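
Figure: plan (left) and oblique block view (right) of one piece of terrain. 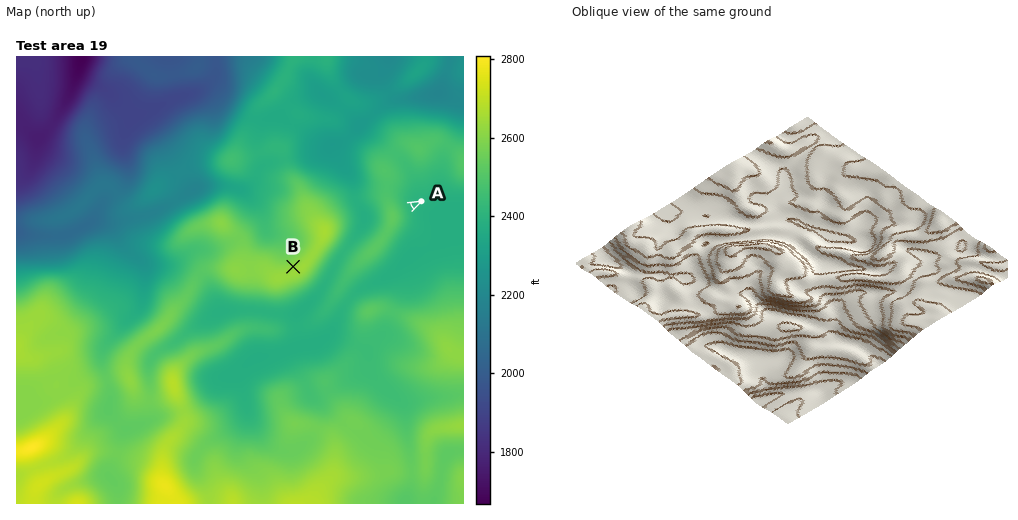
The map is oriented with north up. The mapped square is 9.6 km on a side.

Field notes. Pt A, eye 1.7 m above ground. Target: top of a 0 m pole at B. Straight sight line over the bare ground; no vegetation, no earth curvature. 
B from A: not visible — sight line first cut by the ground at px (408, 208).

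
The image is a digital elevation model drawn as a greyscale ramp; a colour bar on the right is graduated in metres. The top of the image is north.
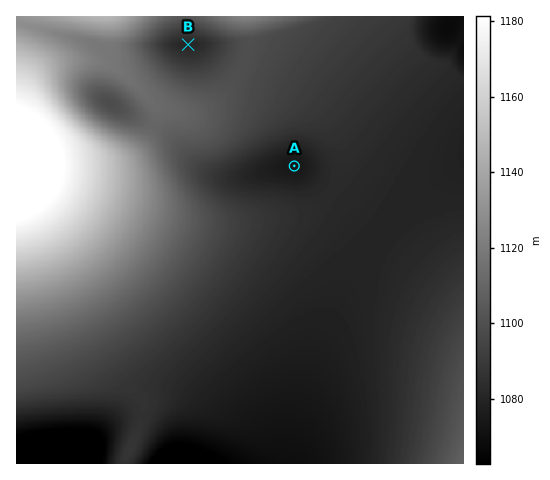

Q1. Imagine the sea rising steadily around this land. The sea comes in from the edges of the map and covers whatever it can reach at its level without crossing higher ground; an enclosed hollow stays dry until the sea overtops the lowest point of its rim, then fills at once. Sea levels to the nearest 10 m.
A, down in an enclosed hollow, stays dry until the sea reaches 1080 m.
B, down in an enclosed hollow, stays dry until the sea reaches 1100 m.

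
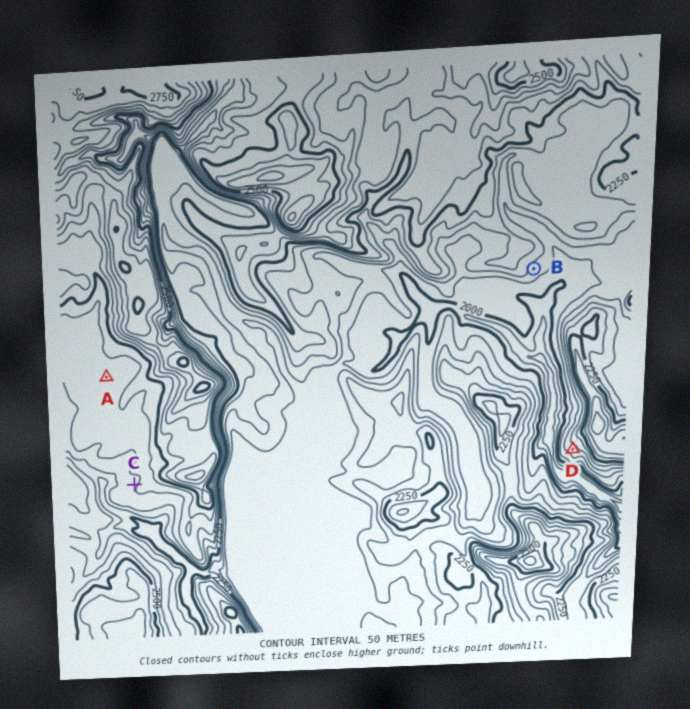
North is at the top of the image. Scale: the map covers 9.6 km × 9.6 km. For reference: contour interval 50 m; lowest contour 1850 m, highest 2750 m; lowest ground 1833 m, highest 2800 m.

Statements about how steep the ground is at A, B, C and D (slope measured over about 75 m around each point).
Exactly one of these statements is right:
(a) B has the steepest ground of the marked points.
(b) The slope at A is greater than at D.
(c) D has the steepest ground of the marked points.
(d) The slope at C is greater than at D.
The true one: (c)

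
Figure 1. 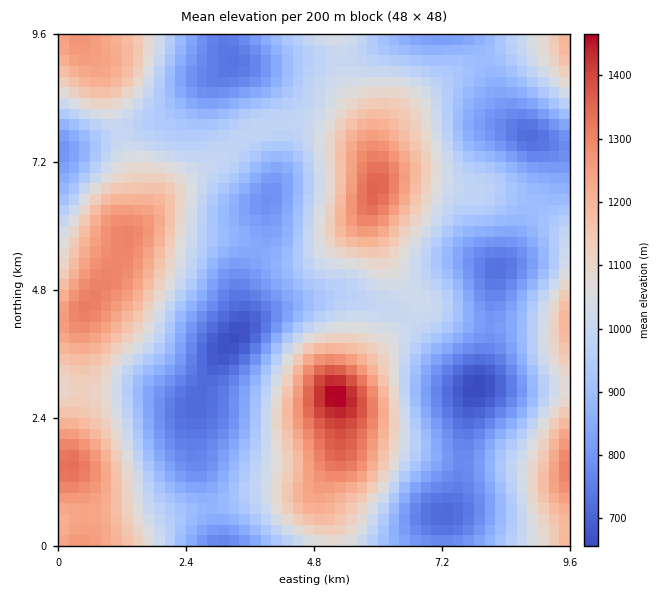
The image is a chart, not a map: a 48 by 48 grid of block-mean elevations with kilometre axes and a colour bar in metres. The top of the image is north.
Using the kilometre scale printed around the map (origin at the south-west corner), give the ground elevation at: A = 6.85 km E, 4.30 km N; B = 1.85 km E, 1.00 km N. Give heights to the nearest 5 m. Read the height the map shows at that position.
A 1010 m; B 945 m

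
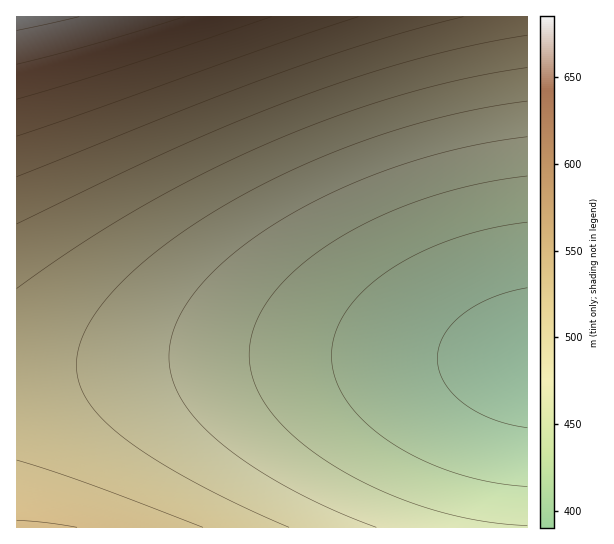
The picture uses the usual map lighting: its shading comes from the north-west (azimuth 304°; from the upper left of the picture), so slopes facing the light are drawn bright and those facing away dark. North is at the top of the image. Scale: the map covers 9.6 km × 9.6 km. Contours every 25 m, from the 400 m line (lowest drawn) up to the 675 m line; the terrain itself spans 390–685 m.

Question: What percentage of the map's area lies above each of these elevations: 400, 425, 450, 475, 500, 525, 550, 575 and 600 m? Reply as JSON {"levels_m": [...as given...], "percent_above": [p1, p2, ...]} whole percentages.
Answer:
{"levels_m": [400, 425, 450, 475, 500, 525, 550, 575, 600], "percent_above": [96, 85, 73, 59, 45, 29, 19, 13, 8]}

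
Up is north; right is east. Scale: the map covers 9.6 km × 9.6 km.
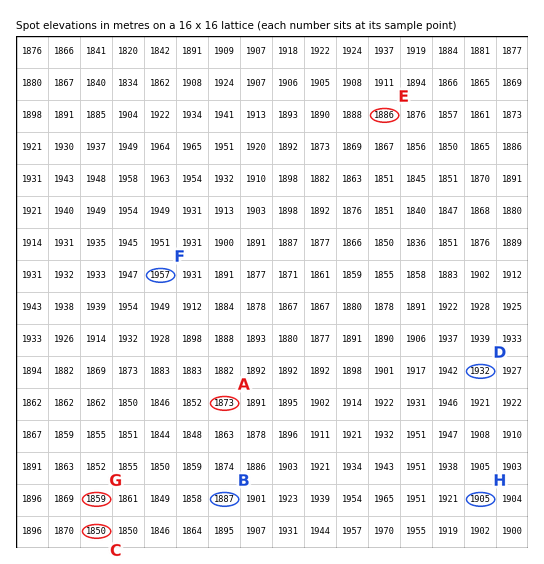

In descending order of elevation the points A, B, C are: B A C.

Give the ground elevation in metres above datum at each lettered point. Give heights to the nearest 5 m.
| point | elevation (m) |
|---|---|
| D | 1930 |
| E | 1885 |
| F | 1955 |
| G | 1860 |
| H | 1905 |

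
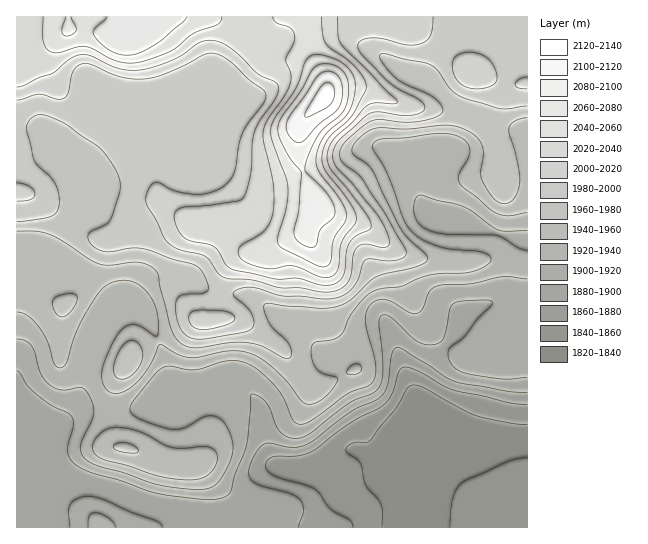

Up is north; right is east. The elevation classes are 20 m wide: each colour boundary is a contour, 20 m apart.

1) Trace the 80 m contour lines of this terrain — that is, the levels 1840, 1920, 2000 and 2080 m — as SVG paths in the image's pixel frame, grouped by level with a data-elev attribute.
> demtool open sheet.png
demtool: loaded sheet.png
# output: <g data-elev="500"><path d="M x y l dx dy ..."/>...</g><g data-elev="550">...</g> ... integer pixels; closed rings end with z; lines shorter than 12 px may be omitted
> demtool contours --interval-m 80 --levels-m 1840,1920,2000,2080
<g data-elev="1840"><path d="M382 527l0-16-2-8-15-18-5-23-13-9-1-4 7-6 13 0 4-2 26-32 13-22 5-2 8 2 43 24 12 5 32 7 18 2"/><path d="M527 458l-9 0-11 4-40 17-6 5-5 6-3 9-3 28"/></g><g data-elev="1920"><path d="M115 527l-1-4-5-5-7-4-7-1-4 1-2 3-1 10"/><path d="M17 339l8 2 7 5 9 27 9 12 12 5 20-2 7 7 4 10 1 9-12 25-2 8 2 7 4 6 12 6 25 7 34 11 25 4 21 1 8-2 6-3 10-17 6-16-2-16-8-13-9-6-9 1-19 10-11 2-24-6-13-5-6-4-2-5 3-7 20-25 8-8 9-3 25 4 35-9 16 2 12 7 15 13 10 14 10 24 5 3 5 0 12-6 31-23 21-9 6-5 3-8-1-10-10-44 3-10 6-7 7-3 6 1 22 12 6 2 7-4 7-17 3-4 5-3 34-2 32-7 24 2"/><path d="M527 250l-8-2-17-11-5-2-51-1-17-4-8-4-4-5-3-8 0-9 3-7 5-2 43 12 34 23 28 1"/></g><g data-elev="2000"><path d="M197 329l10 0 16-3 9-4 3-3 0-2-5-4-7-2-29 0-4 3-1 5 2 6z"/><path d="M17 201l13-1 4-3 1-3-1-4-5-4-12-3"/><path d="M17 100l22-6 18 5 6 0 5-6 3-16 3-7 4-4 5-2 9 1 29 12 21 2 12-2 12-4 40-19 9 0 10 4 25 22 13 10 3 5-3 8-15 20-6 11-3 12-3 21-3 9-5 6-6 5-9 5-11 2-23-2-10-3-10-6-5 0-4 4-3 7-1 7 1 5 10 15 7 17 5 5 10 7 27 7 4 4 8 12 5 4 7 2 23 1 28 8 18 0 22 4 12 0 9-4 7-7 2-8 2-19 5-8 8-2 19 3 3-1 1-4-3-12-8-14-26-33-17-18-2-10 2-9 7-9 28-24 9-1 22 3 10 0 10-2 4-6-2-4-4-4-21-10-12-9-25-26-3-5 0-5 5-5 10-1 10 1 24 6 15-2 5-3 3-5 3-18"/><path d="M473 89l12-1 9-4 3-6-1-8-6-9-8-6-11-3-10 2-6 3-2 4-1 6 2 7 7 10z"/><path d="M527 77l-8 2-4 6 3 3 9 1"/></g><g data-elev="2080"><path d="M310 247l5-1 5-16 13-12 2-7-2-8-6-9-22-23 0-6 12-28 8-9 17-15 4-8 2-10 0-13-3-9-7-6-11-3-8 0-6 5-12 22-19 26-4 10 1 10 6 12 16 24-2 36-5 20 0 6 5 7z"/></g>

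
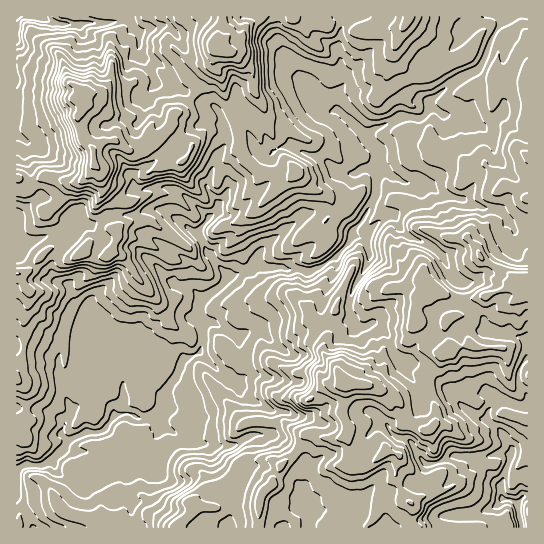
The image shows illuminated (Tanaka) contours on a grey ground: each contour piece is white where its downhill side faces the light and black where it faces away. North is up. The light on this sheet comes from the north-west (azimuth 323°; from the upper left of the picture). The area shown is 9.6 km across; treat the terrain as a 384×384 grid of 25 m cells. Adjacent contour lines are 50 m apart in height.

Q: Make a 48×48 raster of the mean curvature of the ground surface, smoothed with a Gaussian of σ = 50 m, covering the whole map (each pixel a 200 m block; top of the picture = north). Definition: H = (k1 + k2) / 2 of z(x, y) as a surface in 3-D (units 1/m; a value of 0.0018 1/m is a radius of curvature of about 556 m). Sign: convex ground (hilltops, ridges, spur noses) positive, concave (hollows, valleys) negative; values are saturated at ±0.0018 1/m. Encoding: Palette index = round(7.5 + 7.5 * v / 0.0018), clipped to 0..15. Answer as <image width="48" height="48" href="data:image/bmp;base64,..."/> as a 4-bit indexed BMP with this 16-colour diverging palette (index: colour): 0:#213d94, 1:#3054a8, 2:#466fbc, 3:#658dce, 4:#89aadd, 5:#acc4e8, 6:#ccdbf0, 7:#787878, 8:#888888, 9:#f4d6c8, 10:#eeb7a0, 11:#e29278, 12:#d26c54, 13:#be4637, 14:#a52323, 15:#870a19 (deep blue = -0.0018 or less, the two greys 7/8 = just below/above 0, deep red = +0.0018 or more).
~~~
<image width="48" height="48" href="data:image/bmp;base64,Qk32BAAAAAAAAHYAAAAoAAAAMAAAADAAAAABAAQAAAAAAIAEAAATCwAAEwsAABAAAAAAAAAAlD0hAKhUMAC8b0YAzo1lAN2qiQDoxKwA8NvMAHh4eACIiIgAyNb0AKC37gB4kuIAVGzSADdGvgAjI6UAGQqHAONVVoiZl2vuZmRV1lekqYiZZmpmiaur8MaLy5mZaMc2uLlm93iGd3ZaZ39BRFNJsoeMlkd1ZWa/+IZV90dmh3dpaP6oVYqAEUaNlXaHe2ZWrKhVr5dnd2ZlhnWZ25mg9U/4R4d4Z2QSKIuFa8RmdHlyXUisa6hQ2QQiqod3eHZu7GfGRNhGndzaCooa2Hi2mWZgiYeHeGdaqDrdvt9mNJdsuvAlASN6DKypGaqYiGl2MyIJZUbFZVpV+6CPFZmYCstWQkWKiYeFh1rAIRLc7PtHsAXZX+qSaKl6P0gMurN5dnfuqn7KQIyXJ/zu6olCeat2R7xxMTOYdUi72FAAaeZlSKRNVyNf/EZYdIl1m9VIdmqlEIXfcpUzqbReYn1GIpuYSXiZaaZadapUbu3/h5d6zJaYJ5Y0tuumaHiXaYkpedc0iTIB3O7/uHPER2Zo1Lh0h3h2iHmDjmN2Q1zJ2MiGdUeoV2dJpcd1h3h4iHihiCqoj/c1T+mIo0U6l2dG0Ldmh3d4h3eUYLuHi0Ay9aYosna8+ZzO04iHZ3d4d3Z34M1WpUmapiVYhuZmhtiYophnZnd3ZlirwrNVRYmXeoRHN8t3hGQkN5ipV3dndHe1M0i5dlSqaXGTVJx3uZZ4eHp2V1ZXlVyGdsh4h2WrTLO3NppleFVZll2cZzSImc2LgmqqmZvaaPDbk2x4qr/Ump6pWZI5jPc0ODSHmL63s/DNzYe/giaKmuUiMZoxr6InidM4iaaQpZ0Nx3vIE1FozXx16CnC2jG5b1NmIgAjBj8EZnn3Gaq9dEn2j/n+wRvE5A16Otlu8Q6gbW3BJ49jJkSMVfZrJsZP8Fm3Qp20nyJmy7UCpa5HWXczU5ZuhTn6AvaIZRXbe5Bj2AXf/Od3WFm5ZUStubxwcp/LmHFKuoNGZo/FZtm3Nzf8QksxIlQm9ANa6nkzWp0IYndmeXRSeFRpow9o/lV7C2LGnZdWaYqg2oZocyWGfcoki0fWE4hgymRbaMdq24jwqpdUWDrbetfL7vvGWYIqsKdFtny7dYbEpCVFjZSLdsT6Q873A8+vdzh4unn7c1QzR6eHWLeXWlhCQ3+Bq0We1iiOg3+UNqrGapeqiHpyenQ0Rr4328dm+EPaNjMGl4iUSIiZiWpX3GVVXPfPZqtnzGOniLa+x4o1qIeoeHc2tHl1PJIbUdfXJ4O1mXqmeJRDOsnIaHZYaVdlj5aWhaPql4Wma5lWZkSKgAFXR3WValdomcm2VUfMdDdmjXZmZViNt643hme1WVdpvsnVU1hVdjwn+XVml3edmIUiqoanajdW79rYe1N3d14F80ZniWZ2p3e4B7enemlm+GmKPVpYZ8oI9EZnZ1aaiJmskQXGesd08ka+FTN4mbaspVZVWUhJmXZnvbCneZdf42TZYnu5Of3dpURY6TllnHZmWddJeQq7mEPGkqzifNiNQTWNgyqVPYaIhJwLaU+oeFzdcTVTWcqfUyeZji/LideHZV13akQBJBABKpiMhFsmu364mkNmZeuHeHWFVg=="/>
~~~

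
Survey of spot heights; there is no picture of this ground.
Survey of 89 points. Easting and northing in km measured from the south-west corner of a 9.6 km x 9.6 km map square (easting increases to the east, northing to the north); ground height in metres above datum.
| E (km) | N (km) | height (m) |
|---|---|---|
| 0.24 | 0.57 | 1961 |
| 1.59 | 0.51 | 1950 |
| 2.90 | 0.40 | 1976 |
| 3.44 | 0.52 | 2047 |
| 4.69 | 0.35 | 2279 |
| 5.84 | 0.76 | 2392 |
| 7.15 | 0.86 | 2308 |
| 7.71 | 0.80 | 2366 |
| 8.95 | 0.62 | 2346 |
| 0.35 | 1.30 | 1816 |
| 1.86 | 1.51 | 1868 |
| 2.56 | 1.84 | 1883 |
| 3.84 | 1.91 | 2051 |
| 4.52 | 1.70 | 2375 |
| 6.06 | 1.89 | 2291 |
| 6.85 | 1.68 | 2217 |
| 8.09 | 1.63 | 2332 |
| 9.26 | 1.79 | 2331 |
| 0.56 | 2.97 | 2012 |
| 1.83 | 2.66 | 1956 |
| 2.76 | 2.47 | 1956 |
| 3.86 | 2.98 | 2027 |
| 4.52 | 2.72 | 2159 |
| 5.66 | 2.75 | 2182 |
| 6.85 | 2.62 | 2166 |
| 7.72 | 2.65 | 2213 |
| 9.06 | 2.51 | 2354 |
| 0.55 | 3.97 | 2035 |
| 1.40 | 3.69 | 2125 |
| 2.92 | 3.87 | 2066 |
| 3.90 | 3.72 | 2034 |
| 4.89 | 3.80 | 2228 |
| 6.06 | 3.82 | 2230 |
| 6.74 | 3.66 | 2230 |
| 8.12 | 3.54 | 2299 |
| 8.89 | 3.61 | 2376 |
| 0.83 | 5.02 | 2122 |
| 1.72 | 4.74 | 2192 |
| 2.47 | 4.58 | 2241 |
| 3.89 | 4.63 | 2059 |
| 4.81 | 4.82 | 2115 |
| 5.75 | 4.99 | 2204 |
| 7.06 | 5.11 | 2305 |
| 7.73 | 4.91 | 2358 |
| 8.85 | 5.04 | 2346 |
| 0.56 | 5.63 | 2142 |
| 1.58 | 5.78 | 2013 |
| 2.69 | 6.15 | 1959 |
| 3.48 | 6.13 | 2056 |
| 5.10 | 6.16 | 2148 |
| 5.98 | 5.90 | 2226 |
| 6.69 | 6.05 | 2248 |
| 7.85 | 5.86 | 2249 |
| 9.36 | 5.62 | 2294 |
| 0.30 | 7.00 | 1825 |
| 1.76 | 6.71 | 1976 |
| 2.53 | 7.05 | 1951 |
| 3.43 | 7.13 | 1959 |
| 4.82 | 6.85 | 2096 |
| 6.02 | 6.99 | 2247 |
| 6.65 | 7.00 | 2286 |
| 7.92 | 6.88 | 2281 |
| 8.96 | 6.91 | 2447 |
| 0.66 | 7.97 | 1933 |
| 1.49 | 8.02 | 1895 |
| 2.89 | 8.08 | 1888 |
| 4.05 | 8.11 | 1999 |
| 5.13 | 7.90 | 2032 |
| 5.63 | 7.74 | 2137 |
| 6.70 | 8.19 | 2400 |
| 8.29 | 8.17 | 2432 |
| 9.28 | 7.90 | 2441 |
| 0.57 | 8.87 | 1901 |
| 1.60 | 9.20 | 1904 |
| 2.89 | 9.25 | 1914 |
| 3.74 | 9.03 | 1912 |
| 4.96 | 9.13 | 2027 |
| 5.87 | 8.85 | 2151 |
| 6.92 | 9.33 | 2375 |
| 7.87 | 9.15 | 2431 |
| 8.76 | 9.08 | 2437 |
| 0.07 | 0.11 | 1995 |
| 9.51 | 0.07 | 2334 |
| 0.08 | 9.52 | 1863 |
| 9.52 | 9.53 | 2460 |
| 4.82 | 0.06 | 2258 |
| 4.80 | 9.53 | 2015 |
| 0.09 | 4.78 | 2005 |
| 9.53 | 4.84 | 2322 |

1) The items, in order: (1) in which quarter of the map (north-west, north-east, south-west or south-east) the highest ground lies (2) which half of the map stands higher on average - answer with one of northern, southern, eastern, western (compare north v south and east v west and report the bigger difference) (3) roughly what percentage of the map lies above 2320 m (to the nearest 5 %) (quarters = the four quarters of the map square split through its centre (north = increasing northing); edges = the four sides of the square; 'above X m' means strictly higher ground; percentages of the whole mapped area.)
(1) The highest ground is in the north-east quarter.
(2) On average the eastern half of the map is the higher ground.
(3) Ground above 2320 m makes up about 25 % of the sheet.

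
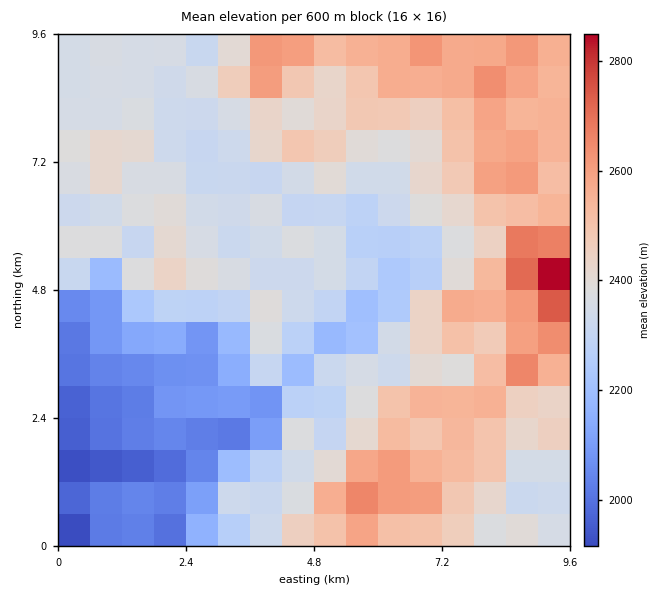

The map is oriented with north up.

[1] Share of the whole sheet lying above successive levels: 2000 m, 96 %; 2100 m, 86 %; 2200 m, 81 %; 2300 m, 73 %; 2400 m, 41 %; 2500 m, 25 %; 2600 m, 9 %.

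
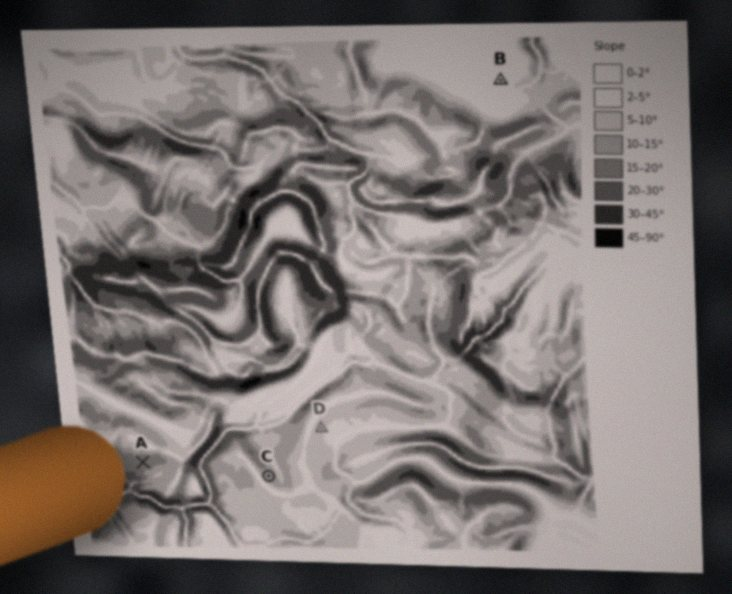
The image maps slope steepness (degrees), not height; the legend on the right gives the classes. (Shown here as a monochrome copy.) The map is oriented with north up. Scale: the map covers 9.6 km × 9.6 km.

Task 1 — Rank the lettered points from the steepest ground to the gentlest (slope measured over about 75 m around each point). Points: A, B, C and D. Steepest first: A C D B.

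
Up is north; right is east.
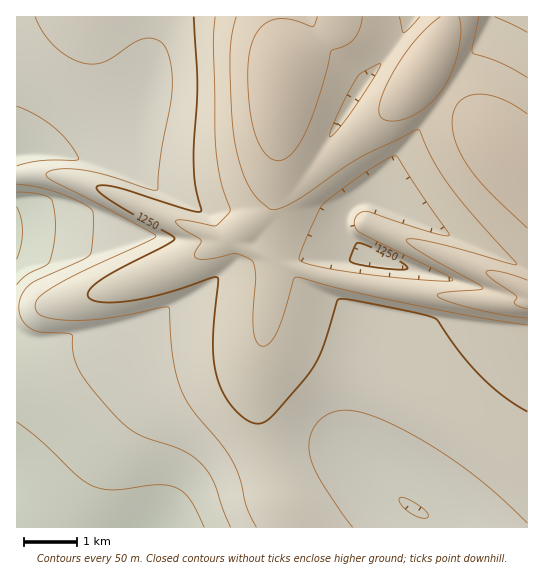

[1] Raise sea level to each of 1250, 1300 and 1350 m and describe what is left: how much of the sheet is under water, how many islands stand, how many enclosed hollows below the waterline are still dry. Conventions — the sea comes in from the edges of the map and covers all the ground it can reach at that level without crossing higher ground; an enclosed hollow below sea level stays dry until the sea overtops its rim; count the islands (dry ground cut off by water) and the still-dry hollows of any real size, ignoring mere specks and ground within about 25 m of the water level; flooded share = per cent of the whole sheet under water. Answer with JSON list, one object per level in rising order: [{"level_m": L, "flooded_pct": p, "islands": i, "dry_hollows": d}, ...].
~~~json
[{"level_m": 1250, "flooded_pct": 55, "islands": 0, "dry_hollows": 0}, {"level_m": 1300, "flooded_pct": 66, "islands": 0, "dry_hollows": 1}, {"level_m": 1350, "flooded_pct": 80, "islands": 0, "dry_hollows": 0}]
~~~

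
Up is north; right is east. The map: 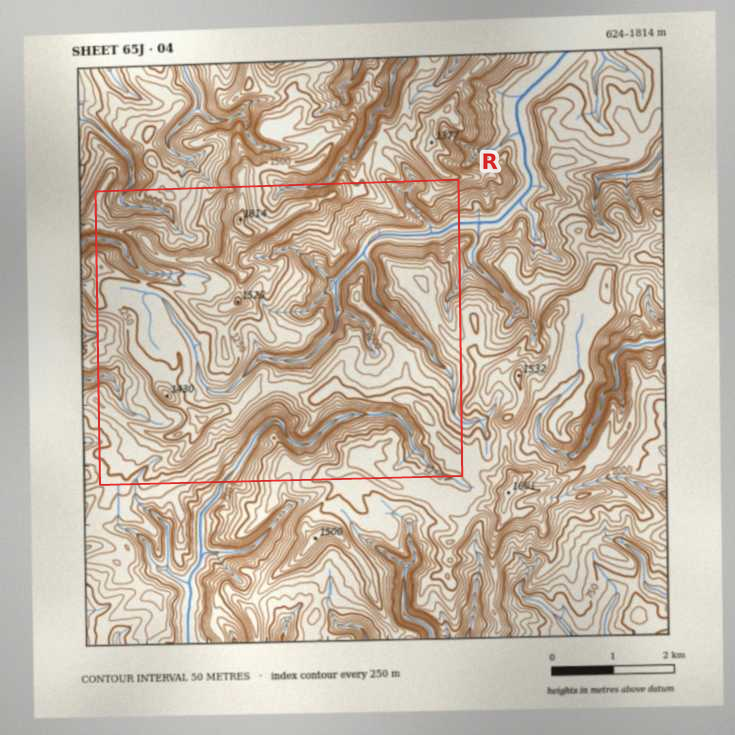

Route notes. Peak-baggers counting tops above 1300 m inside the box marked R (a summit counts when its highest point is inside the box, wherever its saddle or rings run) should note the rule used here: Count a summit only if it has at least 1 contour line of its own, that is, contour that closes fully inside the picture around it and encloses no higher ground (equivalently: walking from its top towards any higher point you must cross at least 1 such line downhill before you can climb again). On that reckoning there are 10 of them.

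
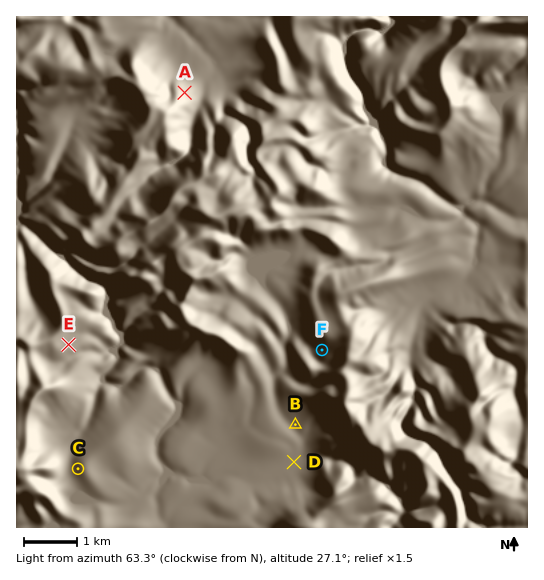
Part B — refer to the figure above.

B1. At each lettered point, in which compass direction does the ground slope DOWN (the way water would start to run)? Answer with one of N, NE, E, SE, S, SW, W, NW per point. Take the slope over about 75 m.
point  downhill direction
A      NE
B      SW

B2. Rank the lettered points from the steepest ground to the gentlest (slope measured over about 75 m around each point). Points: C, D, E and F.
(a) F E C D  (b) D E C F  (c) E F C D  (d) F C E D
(d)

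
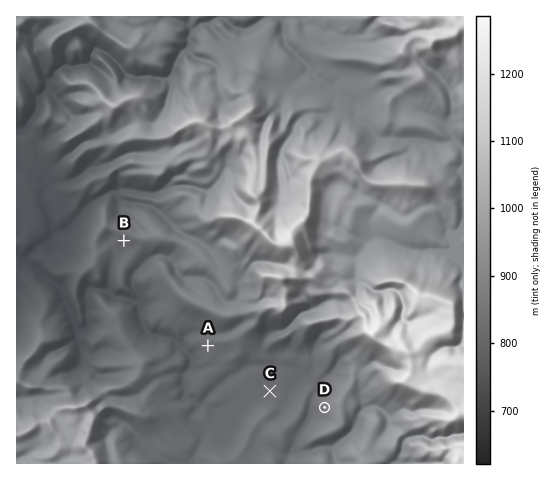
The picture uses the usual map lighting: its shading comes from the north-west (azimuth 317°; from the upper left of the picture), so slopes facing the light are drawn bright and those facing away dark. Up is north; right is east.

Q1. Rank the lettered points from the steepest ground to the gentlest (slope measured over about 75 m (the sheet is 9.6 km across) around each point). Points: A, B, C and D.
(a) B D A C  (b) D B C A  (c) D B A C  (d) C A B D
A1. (c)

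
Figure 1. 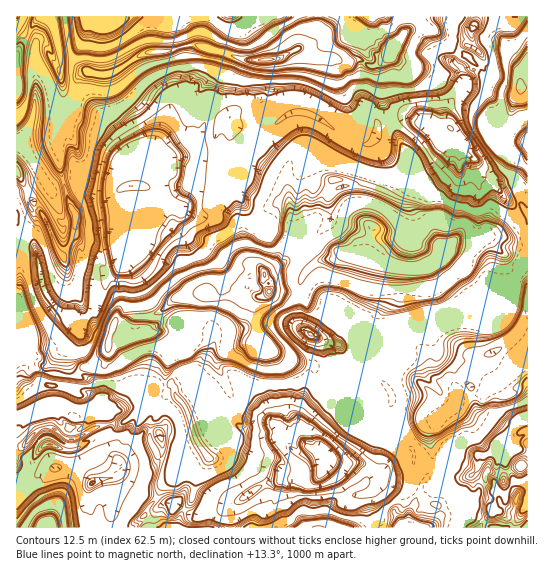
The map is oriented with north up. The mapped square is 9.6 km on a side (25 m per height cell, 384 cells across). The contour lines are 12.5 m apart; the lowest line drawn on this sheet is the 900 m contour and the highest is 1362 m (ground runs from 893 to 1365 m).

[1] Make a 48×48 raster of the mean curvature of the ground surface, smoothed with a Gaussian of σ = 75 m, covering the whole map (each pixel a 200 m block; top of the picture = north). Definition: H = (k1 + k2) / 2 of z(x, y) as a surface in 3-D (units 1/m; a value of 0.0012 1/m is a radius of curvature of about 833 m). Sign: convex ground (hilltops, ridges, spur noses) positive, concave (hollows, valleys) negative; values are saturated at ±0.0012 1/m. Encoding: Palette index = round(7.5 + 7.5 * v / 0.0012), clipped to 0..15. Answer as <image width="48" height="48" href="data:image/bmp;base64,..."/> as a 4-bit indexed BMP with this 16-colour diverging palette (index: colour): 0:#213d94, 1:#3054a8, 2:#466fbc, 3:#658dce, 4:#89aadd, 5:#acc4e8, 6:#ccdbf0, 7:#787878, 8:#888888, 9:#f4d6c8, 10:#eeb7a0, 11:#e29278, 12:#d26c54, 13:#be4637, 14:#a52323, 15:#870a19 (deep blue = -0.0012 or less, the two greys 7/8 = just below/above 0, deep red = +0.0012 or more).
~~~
<image width="48" height="48" href="data:image/bmp;base64,Qk32BAAAAAAAAHYAAAAoAAAAMAAAADAAAAABAAQAAAAAAIAEAAATCwAAEwsAABAAAAAAAAAAlD0hAKhUMAC8b0YAzo1lAN2qiQDoxKwA8NvMAHh4eACIiIgAyNb0AKC37gB4kuIAVGzSADdGvgAjI6UAGQqHAJr/pTd3WYm7RnMqyKSZm7lWKsu5aKiahFyZxEh3V7YXU1Z1UkameESbmnU2d5oDsAfO9GiHdJcS9HhlmHWaiTRDa2h4eItFxkJq1Viph1yltTaFOZl0irl2NKh3iZw0emZDV1JVh0ypnJRImCNXBlyoYriHhzptM2d0aJh1aEmYd5yki0ecAoSYVLh4imbnr1ZlZnmEd2ioaajFbKeoQVNkGZh3eYB0bcbLmHeIhbaYemepXEZwEWd8yoZleJdGVp01nJVlQrGXp3ebaDiHN5zJiGXHNYxzaGnNmYyMm3R3pneadCVTieqId0u8tmfHRzRVZlZVypmHp3eaRGs4jKiIh02YnIRZMYM1NEVSaYh6d3iLZHdmyYd4h0moiZlniYuFfbIrqHeJd3iIuIZ6mId4h0aniIqr2WRWZnZ3d3aHd3h2VWeYh4d4h2yomGiImZuP7cu3NFZjZnYzerpWh4eIh2mJqIiIiYqlVrmXtkjoRHd5mXrXqYiIh3ZkeYiIiIqDZin4Nnmbxnt67fq5eIiId3d1Wpl3iIqVtzb7ynV4iYhcrbpQEHmHeIh2i6q8mIx5kRT6rPxneHc2yGEAO7h3d3eHZVQjuZxZJEHfl3dGZlJZxDAH2od2ZVZ3d3d1PMiBNYB/aHqUVlrJineNZ3ZFiXQ0Z3eHKvcj7bE9mKj+zLmHndetIzWqmby7VXiHSfcMmZNJZGuLyYh3XcV6h5uWVUVpxTeHWJgLl6OVVjaprduXfqGIiGVXiamEbKN3dogY5sOwM5N0d2LInNRoZ5mru8zNdMY1ZpQ59qWTdTmscnif2nZ3fcqYqWaa5nlchoVdqYxEd0aVSlipcol3WLqIlENd21mqdndeL3w1iHVqW8ZYMjuHdTiJlHdZe2ithnW5L4o2h3Z3pSeWdz2Ih2bOpYh2acrJR1rkT5g2d3dySmXZhzyaqIaHaZvNtmRmhmqDnYcnd3dzOoVTuGpohbmKt1UleZbnV3tUxacniIdquYdkuXlVZVmXVVZ7ckJgpuZUtdgniIdbp4h0a3d3bJdlZ3i4SJc1k/RJxLk2d3dWt4h2XIh3dmebuYm1o8goW1RNsppTd3dUqIh3WLiHeLyDKZ2JQyBd7kSbqnpjR3dHqIh3ZJuIrHNGN+uCVgX8tUS5nUt4c0Rbh4iHdjnds0d3WshUcw3ooEKpi1e1enWZh4d4d3RVNniHd4JHYK+Ym9CJioSMdomYh4d4h3dmdlV3aIAkFr6XZ5B5iZI1qWZ3h3d3d3d3Q6ojg2aLlrbWqNB4d5rKSXRndkRDREMiSIk5uWZmRFgo/tOGtVZ5o4ZDN4u6dmVWi7NGh7mNsgpGu6Noxd3biUV4eIQjVmZom7eKiL5o5EtSzKNMtMmL2YdlQiWv//u8ys6bylyIE7lIntN7xXVprv/7nf/7vcyniclX3kcHe6JMWcQ8s2l1epmc76dCVKiXiiNkn6dEeDpvtohPliMlhWQlq4IzOX3JrTeqZve/aQiHOavOlhZkSod2aYmqdFar2HyCeGeoSjK4ZQ=="/>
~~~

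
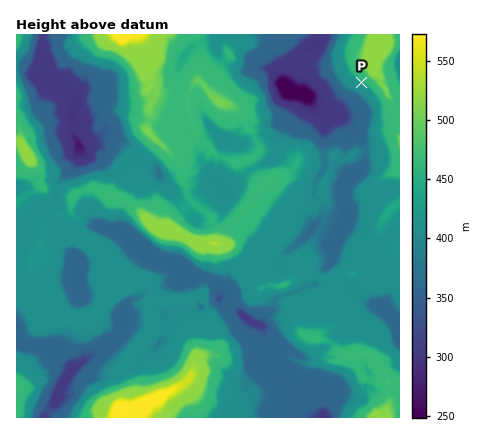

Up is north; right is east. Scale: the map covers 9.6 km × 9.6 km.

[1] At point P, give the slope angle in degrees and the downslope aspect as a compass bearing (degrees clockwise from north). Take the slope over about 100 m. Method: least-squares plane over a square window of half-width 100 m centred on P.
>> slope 16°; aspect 214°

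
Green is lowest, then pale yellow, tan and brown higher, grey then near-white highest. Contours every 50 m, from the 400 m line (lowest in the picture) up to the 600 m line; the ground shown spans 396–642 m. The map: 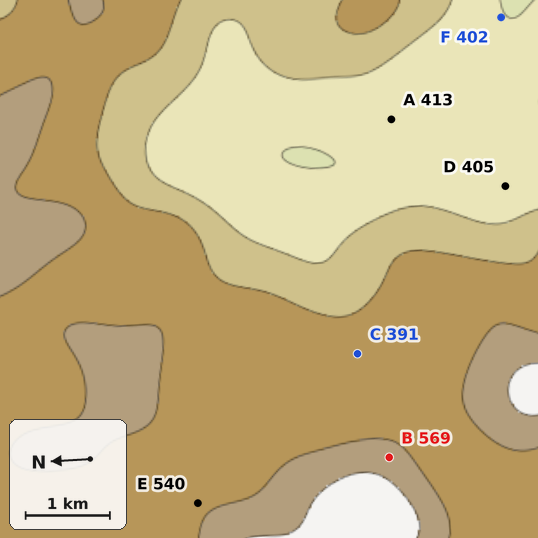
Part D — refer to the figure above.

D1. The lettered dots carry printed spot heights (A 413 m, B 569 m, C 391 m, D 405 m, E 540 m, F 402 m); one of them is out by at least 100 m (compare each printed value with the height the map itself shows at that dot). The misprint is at C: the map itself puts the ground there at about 516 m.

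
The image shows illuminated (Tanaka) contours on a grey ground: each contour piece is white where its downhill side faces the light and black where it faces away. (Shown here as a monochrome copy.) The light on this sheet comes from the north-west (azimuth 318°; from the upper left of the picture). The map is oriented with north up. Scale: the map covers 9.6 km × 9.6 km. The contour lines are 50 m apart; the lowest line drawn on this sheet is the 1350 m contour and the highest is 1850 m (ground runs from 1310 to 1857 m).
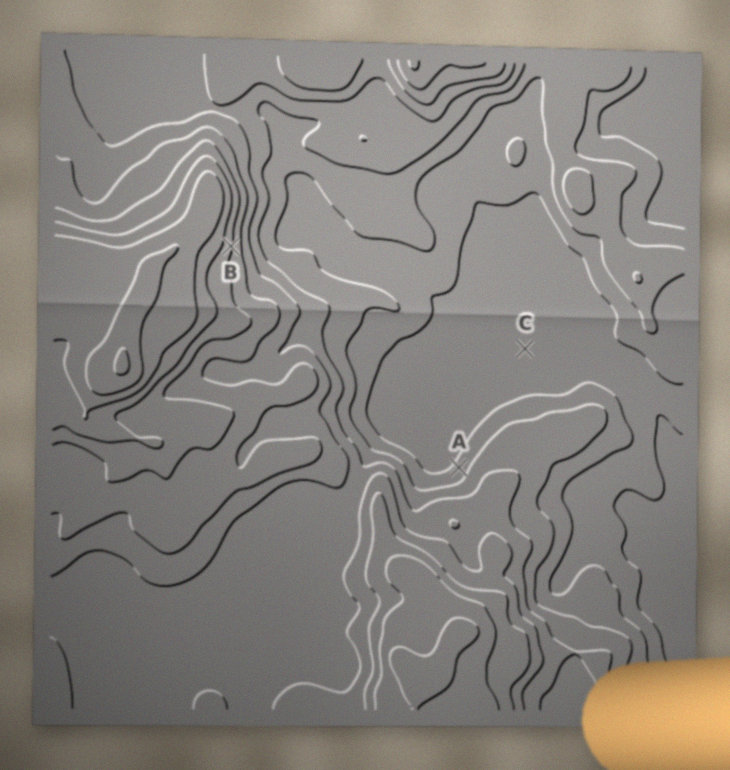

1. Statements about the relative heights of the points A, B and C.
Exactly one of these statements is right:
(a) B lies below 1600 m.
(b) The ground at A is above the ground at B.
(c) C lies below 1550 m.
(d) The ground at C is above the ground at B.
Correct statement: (c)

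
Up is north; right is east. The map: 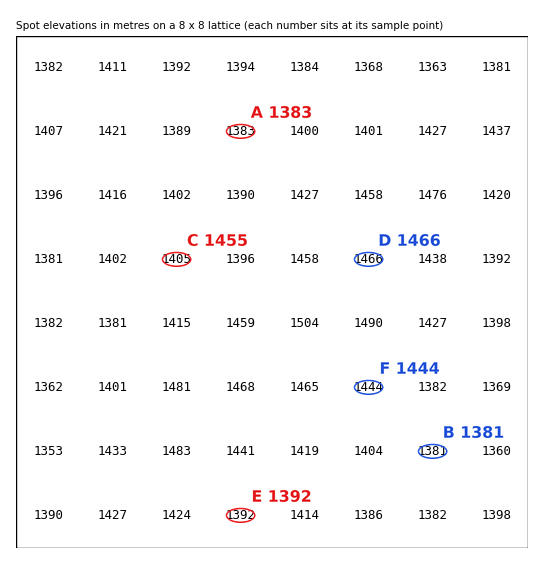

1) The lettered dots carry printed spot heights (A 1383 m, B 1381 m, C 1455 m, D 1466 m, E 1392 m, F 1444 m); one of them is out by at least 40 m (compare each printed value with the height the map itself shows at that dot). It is C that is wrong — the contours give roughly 1405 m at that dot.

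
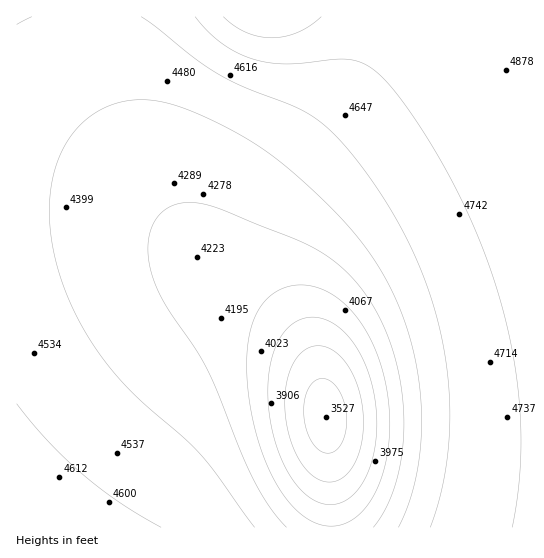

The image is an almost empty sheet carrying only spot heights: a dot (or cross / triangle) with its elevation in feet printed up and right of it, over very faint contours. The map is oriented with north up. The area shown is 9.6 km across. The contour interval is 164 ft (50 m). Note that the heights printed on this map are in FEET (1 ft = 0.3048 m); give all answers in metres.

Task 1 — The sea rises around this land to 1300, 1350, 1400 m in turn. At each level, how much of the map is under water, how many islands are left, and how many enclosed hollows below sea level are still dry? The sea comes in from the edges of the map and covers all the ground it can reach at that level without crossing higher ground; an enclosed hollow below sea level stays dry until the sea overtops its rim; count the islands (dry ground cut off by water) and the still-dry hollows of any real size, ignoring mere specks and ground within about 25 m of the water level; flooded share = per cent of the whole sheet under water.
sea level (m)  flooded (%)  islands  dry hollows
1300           20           0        0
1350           41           0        0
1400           68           0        0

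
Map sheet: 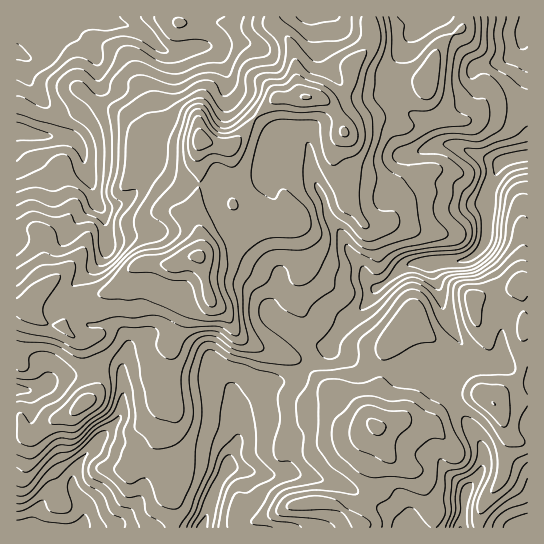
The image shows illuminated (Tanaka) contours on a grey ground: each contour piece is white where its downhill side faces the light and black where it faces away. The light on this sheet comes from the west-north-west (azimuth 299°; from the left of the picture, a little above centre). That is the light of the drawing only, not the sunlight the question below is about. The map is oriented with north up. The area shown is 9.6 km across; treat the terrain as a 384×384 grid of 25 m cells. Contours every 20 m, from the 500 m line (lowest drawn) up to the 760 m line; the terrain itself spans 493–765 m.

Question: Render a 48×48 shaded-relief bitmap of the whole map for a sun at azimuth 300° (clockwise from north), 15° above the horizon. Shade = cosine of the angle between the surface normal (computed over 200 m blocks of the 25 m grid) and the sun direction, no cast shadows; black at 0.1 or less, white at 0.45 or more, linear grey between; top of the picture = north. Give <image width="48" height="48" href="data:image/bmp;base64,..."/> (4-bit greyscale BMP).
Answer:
<image width="48" height="48" href="data:image/bmp;base64,Qk32BAAAAAAAAHYAAAAoAAAAMAAAADAAAAABAAQAAAAAAIAEAAATCwAAEwsAABAAAAAAAAAAAAAAABEREQAiIiIAMzMzAERERABVVVUAZmZmAHd3dwCIiIgAmZmZAKqqqgC7u7sAzMzMAN3d3QDu7u4A////AEZlVXiHiHdiBcyYh1RVZoh1Q1d0A6YSNDR2VHmXeYdjAryYq5ZVVndmVFd1AqcRNBJXVWiYZ5hkEIyYnNuYd3d2VVZkE7tBJCE2VneIZoh1IFy4m8y6mIh2VWZTEY2TI0ETR5iIdnh2MCm5maqpmIh2VVVDEEvGIlICNrqYdmd2UhWZmIiIiHd2ZVVUMQa4QmMBIoy6h2ZmVCOJiHeIiId3ZVVWYxSZU2URIBnKmHZVVDN5mYeJmId2VVVWZCWZZXdCMAKbmHdUNERYmZiJmZiHVFVVVEaYZXiGQgA6uHdkNFVniZmJqZmXZVVlRGeHRHiphQAFuodkM1ZniJmYmaqod2ZmVWiGQ4mrylECmodlNFZniJmYiJqoiYd3Z4h1RJmqzJUCiodkNFZ3eJmZmIiYiId3eal2VWZ5qqgziYdkNGZ3d4iaqIiId3d3eaqIZURXiIdEiYdjJGZmZmd4mZiIdnd3d5mIh1VWdmZEeIdjE2ZlZVZmeZmYdmZ3dnh4iFVWdkQzaIdjEmdlVWZmaJmZdVVmZndnh1VWZlQzV4h0EldkRmZmZ5qqllVmZ4dniGZmZmZERnd2MkZDRmZmVXqrqGVVeYZXmWZndWZVVFZ2ZDMhRmdmVViryoZFipZXmnVGh2ZlVVZnh1IRNndlVUSLzKdFm5VWiKdEeId2Znd3mFMhNXdlVVNJ3bhXvKZXd7p0V5qXZndniEIzRWdlVVQ1rsl53bmIh7unVXvadWZldjI0RGd1VEREScmb3d3LqaqphUffyHh2ZSIzRWd2VERVIld4q9/9uqqZqESv/aq6hSJERFZlQ0VlMRIjQ2z/ypmGimN83LvMt0NWVFVUQkdkMyIiIQXvypmGaYR6qZmrqFVmZmZUM1h1RERFVAK/yqmHd4ecqHiZh1ZmZndkNGd2ZVVWZTOuyqmJhmitypiIdmdmZnd0R3ZmdlVVVEWuyZmJl1iqq7qZhnd2Z3dlWIZVd2VUMiSuypmImHrJeaqZhmd2Z3ZVeIVFZ2ZVQhKdypmIdnrch5qphmdmZ3ZFeHVFZmZVVCBc25mYZYvNp3mpdVZVZ3ZGh2VEV4h2VUE5zJmZdovMqHirhEVDV3ZWh1QyNXiYZVM1eJmZh4vMqHispVYyRndnmFMhI0VmZVQjRIiIiJq8qHiux2mDNWZnqnMhJEMjREMjM3d3d4mrqIiu11nIRFZnmoQzRVVEREM0RGZ3d3iqqIit1kjNhEVEaHVEVWZVZmVEVWd4iIiqqYisx0e92FVURVVVVmZUVnZVZneZmHiaqpibyVer7ZiGVFRFZndSNWdlZoirqHiqmYibynerzLuYd3U0Z4hiJHh2ZomruXi7mIiKuom8uruXiIUjZ4pzElh2ZoibuYirmHiZqpq7qsuHiZcxR5qUETVWd4d5qYiql3eImZm6mrp2ibpiFYq3IiIzV3d3iYmql3h2Z4iZial3iKuUE2m5UzIjRnd3eIiZiJl2VniZmIdniJqmI2ealjETRXh3Z4mZmYh2ZneaqGZ4iZqVI2Z5qUISNA=="/>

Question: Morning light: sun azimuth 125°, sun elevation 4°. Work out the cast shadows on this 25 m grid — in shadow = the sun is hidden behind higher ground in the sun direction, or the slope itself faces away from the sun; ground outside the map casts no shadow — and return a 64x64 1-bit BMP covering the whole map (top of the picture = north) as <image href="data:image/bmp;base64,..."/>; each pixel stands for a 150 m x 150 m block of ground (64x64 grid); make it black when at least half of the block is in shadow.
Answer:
<image width="64" height="64" href="data:image/bmp;base64,Qk0+AgAAAAAAAD4AAAAoAAAAQAAAAEAAAAABAAEAAAAAAAACAAATCwAAEwsAAAIAAAAAAAAA////AAAAAAAABAHAAAAAgAAAAeIAAAHAAAEB54AAAcAAAAHn8AABwAAAAO//AAHgAAAA//wAAfABgAB/8AAA8AHAAH/AAAB4AfgAfgAAADgA+AA4AAAAMAB4AAgIAAAwADwAAAwAAAAAHAAABAAAABAOAAAAYAAAPg4AAADwAAD/BgAAAPEAAP+GAAAQ4ACA/4YAABwAAcA/ggAAHgADwBwCAAAPAAHAAAAAAAGAAAAAAAAAAAAAAAAAAAAAAAAAAAAAAABMAAAAAAAAAH4AAgAAAAAAfwGGAAAAAAB/A4YAAAAAAD+HgIAAAgAAH4+AwAACAAAfz4Dg8AIAAB/f5PD4AAAAH//+/HwAAAAB//7+fzAAAAD//u9//AAAAD/+h3/+AAAAAf4D//4AAAAA/gP//AAAAAB+w//gAAAAAH7H/4AAAAAAfs7/4AABAAB+z//AAAMAAH7D+8AAAAAAPoP84AAAAAA/AfwwAAAAAB8B/DgAAABgHwH8PAAEADAIH/w8AAYAAAB//H4gBgAAAA/8fnAHAAAAA/z+eAcAAAAA/f78AgAAAAB//v4AAAAAAD/+/wAAAAAIP/7/4AAAABw////gAAAAPn///+AAIEB+////4ABgAP/////hwPAA//j//8Pg8AAP+H//w/D4AA/8D/8H8PgAAzgD+APgPgAAAAAeAeAPAA=="/>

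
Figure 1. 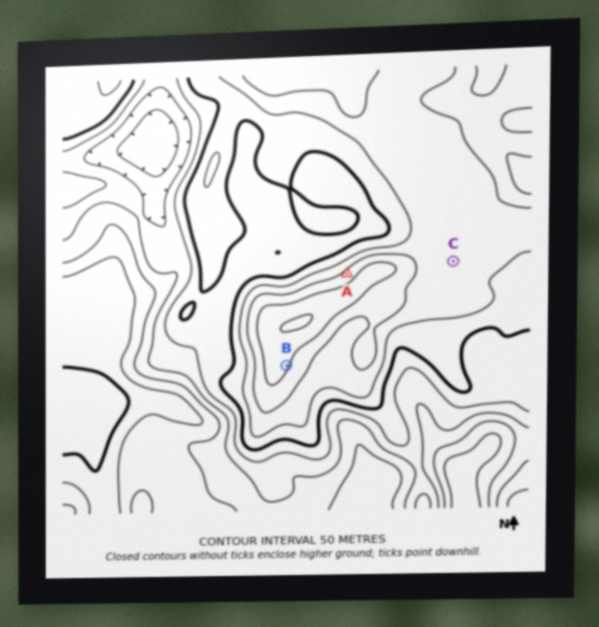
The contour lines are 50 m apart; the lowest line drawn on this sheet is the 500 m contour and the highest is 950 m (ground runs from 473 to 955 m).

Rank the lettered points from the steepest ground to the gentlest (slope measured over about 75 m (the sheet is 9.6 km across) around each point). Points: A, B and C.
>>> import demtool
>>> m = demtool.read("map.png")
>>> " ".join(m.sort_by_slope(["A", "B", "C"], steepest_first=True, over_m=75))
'A B C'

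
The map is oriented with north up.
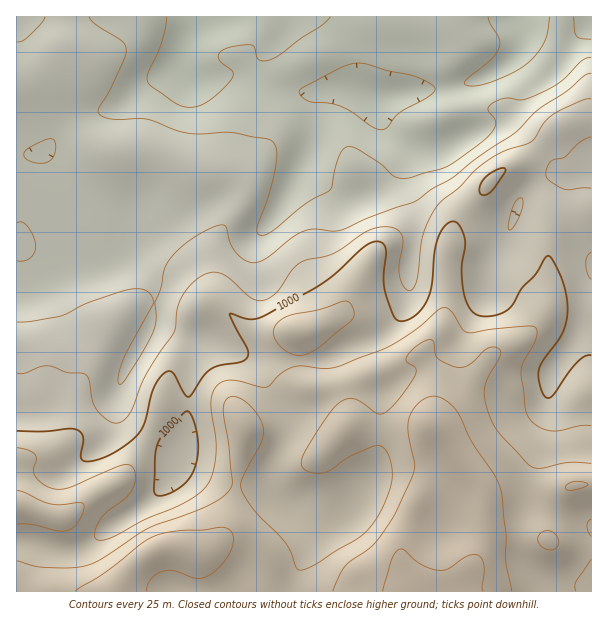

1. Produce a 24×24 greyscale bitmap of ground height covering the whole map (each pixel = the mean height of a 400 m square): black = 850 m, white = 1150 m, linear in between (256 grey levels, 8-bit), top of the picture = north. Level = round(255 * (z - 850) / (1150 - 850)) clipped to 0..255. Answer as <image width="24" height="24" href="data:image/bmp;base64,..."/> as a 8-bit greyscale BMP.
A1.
<image width="24" height="24" href="data:image/bmp;base64,Qk12BgAAAAAAADYEAAAoAAAAGAAAABgAAAABAAgAAAAAAEACAAATCwAAEwsAAAABAAAAAAAAAAAAAAEBAQACAgIAAwMDAAQEBAAFBQUABgYGAAcHBwAICAgACQkJAAoKCgALCwsADAwMAA0NDQAODg4ADw8PABAQEAAREREAEhISABMTEwAUFBQAFRUVABYWFgAXFxcAGBgYABkZGQAaGhoAGxsbABwcHAAdHR0AHh4eAB8fHwAgICAAISEhACIiIgAjIyMAJCQkACUlJQAmJiYAJycnACgoKAApKSkAKioqACsrKwAsLCwALS0tAC4uLgAvLy8AMDAwADExMQAyMjIAMzMzADQ0NAA1NTUANjY2ADc3NwA4ODgAOTk5ADo6OgA7OzsAPDw8AD09PQA+Pj4APz8/AEBAQABBQUEAQkJCAENDQwBEREQARUVFAEZGRgBHR0cASEhIAElJSQBKSkoAS0tLAExMTABNTU0ATk5OAE9PTwBQUFAAUVFRAFJSUgBTU1MAVFRUAFVVVQBWVlYAV1dXAFhYWABZWVkAWlpaAFtbWwBcXFwAXV1dAF5eXgBfX18AYGBgAGFhYQBiYmIAY2NjAGRkZABlZWUAZmZmAGdnZwBoaGgAaWlpAGpqagBra2sAbGxsAG1tbQBubm4Ab29vAHBwcABxcXEAcnJyAHNzcwB0dHQAdXV1AHZ2dgB3d3cAeHh4AHl5eQB6enoAe3t7AHx8fAB9fX0Afn5+AH9/fwCAgIAAgYGBAIKCggCDg4MAhISEAIWFhQCGhoYAh4eHAIiIiACJiYkAioqKAIuLiwCMjIwAjY2NAI6OjgCPj48AkJCQAJGRkQCSkpIAk5OTAJSUlACVlZUAlpaWAJeXlwCYmJgAmZmZAJqamgCbm5sAnJycAJ2dnQCenp4An5+fAKCgoAChoaEAoqKiAKOjowCkpKQApaWlAKampgCnp6cAqKioAKmpqQCqqqoAq6urAKysrACtra0Arq6uAK+vrwCwsLAAsbGxALKysgCzs7MAtLS0ALW1tQC2trYAt7e3ALi4uAC5ubkAurq6ALu7uwC8vLwAvb29AL6+vgC/v78AwMDAAMHBwQDCwsIAw8PDAMTExADFxcUAxsbGAMfHxwDIyMgAycnJAMrKygDLy8sAzMzMAM3NzQDOzs4Az8/PANDQ0ADR0dEA0tLSANPT0wDU1NQA1dXVANbW1gDX19cA2NjYANnZ2QDa2toA29vbANzc3ADd3d0A3t7eAN/f3wDg4OAA4eHhAOLi4gDj4+MA5OTkAOXl5QDm5uYA5+fnAOjo6ADp6ekA6urqAOvr6wDs7OwA7e3tAO7u7gDv7+8A8PDwAPHx8QDy8vIA8/PzAPT09AD19fUA9vb2APf39wD4+PgA+fn5APr6+gD7+/sA/Pz8AP39/QD+/v4A////ALK0uMLKwbu+urWzrbLAzNXZ19bTwbCtqqWjoaa7ycjIw7i0qqeywtHTzdLRvra5rqWopJSYsL7AwLmuop2fqsTMxMbMvru8rrGsq56PipWlsa+hmpubnbLHxMPKu7O4sp+TlJ+chn2KoqidnqKgnKjAxMXHuLC5vZaOg4OOhXqAnK2eoq+spKq9xci/sqinqIaEgXZ3gn2AnbeknKu3sK/CzcW2pp2ZmnJzdWpmfoODo7KfmaKvrqu+yr6unpCJkW5ubmJadoOBmJuVnKOmp6SuuLOrn4qAjmlpaGNWZHp4f4OMlZSUnaSqrKmro4t6gWJiYWNbV2xxdoCOnZuQjY+fp5ygoZaCeVBTWF9fVmR2fX2DlZmXkISAl4+Bh5CKd0JESU9VVV5zeWtnd4SPj3xuhoNxeYWFc0BAQUJFTVhjZltcaXF+jHpogYFwcnx/bkBAQEFCRlBZWkxKWmBlenlofYJybHZ6bkBAQUJDRktOUkw9RE1NVmFhcn11bHF2cUBAQUNGSExNTU5ANz9BQ0lQX3J9cW1ubUBAQ0lNTU9QTkxEMzZCREA9Q1Z1fG9qaEBARExQT0xJR0RCNTA9PDUzNDhNZm1saUJBQkRDQzw4Ozw6My4zLSozOTg8SF5vb0dGRUE4MionLjMxLSooIyIoMTU5P0VYaEpLS0g6KyEgKCwsLSwoJigqLy8pLTQ6T0ZMTUhAMyEhKSsqLDAuLC0uMzcyJCcxNT5FRkA8NyUdHyQpJyosLzEyNTgxISAtKA=="/>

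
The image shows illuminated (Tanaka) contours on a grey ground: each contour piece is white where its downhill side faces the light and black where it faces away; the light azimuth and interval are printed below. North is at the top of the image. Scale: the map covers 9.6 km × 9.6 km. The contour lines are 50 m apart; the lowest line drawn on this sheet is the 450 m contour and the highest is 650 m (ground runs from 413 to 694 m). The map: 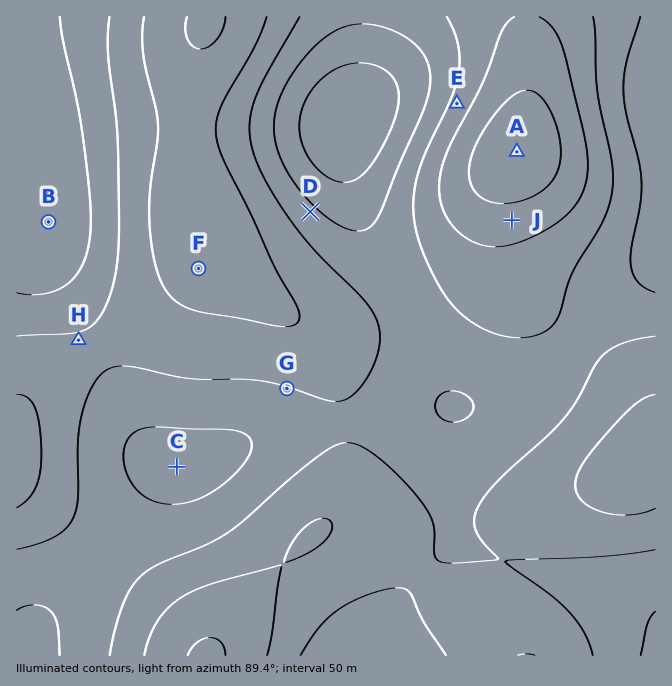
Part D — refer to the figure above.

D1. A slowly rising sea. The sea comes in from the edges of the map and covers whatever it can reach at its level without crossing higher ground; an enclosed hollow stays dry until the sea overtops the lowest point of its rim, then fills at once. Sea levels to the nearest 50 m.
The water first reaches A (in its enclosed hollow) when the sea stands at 500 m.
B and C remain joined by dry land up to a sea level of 550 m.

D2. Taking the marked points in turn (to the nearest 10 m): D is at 590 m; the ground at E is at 530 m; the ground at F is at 480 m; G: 550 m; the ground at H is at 550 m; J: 470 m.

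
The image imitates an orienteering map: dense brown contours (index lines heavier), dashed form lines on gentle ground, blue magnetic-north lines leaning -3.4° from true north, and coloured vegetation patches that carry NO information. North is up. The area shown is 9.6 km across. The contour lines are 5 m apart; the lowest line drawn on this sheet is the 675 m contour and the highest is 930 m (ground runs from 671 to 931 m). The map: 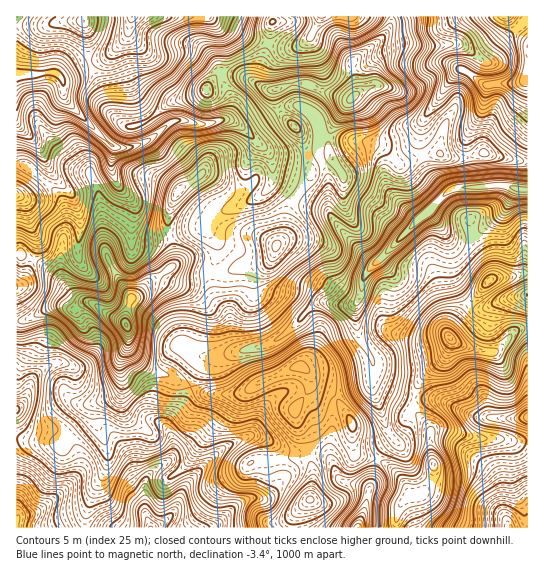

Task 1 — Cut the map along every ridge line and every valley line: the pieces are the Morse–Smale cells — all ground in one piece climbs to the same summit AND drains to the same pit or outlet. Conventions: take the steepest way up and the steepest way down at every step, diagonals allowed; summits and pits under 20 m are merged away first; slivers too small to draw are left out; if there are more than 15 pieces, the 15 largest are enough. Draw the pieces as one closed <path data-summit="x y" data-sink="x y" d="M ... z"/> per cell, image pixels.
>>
<path data-summit="126 325" data-sink="17 75" d="M207 16l-8 1 0 21 16 23 4 12-13 18-15 6-24 7-17 15-12 6-11 2-15-12-7-12-4-17-12-23-27 14-9-5-37 3 0 88 15 6 25 22 8 14 3 10-7 44 1 18 6 9-16-15-13-10-16-6-5 0 0 66 12-2 24-12 22 2 10-6 6 0 34 20 6-24 20-19 20-13 22 8 14 0 2-2 8-18 0-10-11-20-36 12-15 3-14 0-8-3-1-15 3-16-6-9-10-11-8-20 3-19 15 1 16-5 28-22 10-1 12 4 14 0 19-7 4-10 0-6-9-20 0-40-4-12z"/><path data-summit="450 338" data-sink="518 189" d="M515 188l-11 23-25 21-10 5-16 0-6-2-18-24-64 63-5 23-5 9 0 9 5 24 13 24-1 16 5 5 20 9 17 4 6-16 27-27 4-11-3-9 3-8 30-37 12-10 35-6 0-83z"/><path data-summit="353 98" data-sink="527 46" d="M507 16l-114 0-6 17-35 29 5 31-10 10-19 34 41 6 20 0 24-7 32-50 16-17 26 16 36-4 5-4 0-36-15-15z"/><path data-summit="126 325" data-sink="518 189" d="M371 144l-9 3-24 18-7-8-4 0-6 5 7 13 1 39 20 25 25 24 4-2 51-50 18 24 6 2 16 0 10-5 25-21 11-23 13 1-1-28-34-5-6-3-8 0-17 6-28-6-35 11-16-16z"/><path data-summit="178 191" data-sink="17 75" d="M230 120l-11 0-10 4-14 0-18-4-7 3-25 20-16 5-16-1-2 18 2 10 6 11 10 11 6 9-3 16 0 12 2 3 7 3 14 0 50-13 16-15 37-15 11-10 3-5 0-21-3-7-26-26z"/><path data-summit="277 246" data-sink="518 189" d="M299 195l-4 3-7 12-4 25-7 8-4 12-4 6-10 4-18 2-19 6-13 1 4 20 6 9 9 10 4 28 7 10 23-4 15-7 41-37 12 0 8 2 17-1 6-11 3-16 11-14-26-24-24-31-19-8z"/><path data-summit="126 325" data-sink="17 410" d="M91 303l-6 0-10 6-22-2-24 12-13 3 1 117 13 2 19 0 12 4 27-27 1-8 6-7 16-4 9-8 0-30 8-16 0-16-5-8-14-6z"/><path data-summit="299 366" data-sink="518 189" d="M330 303l-15 1-29 29-20 12-60 14-15 27 14 7 29 2 11-3 9-7 37-17 10-1 8 7 4 12 9 6 12 4 13 17 5 9 0 21 3 10 4 3 19 4 3-7 14-14-10-13-6-23-7-13 1-27-16-32-2-16 1-10-18 0z"/><path data-summit="299 366" data-sink="150 527" d="M301 367l-10 1-37 17-9 7-11 3-29-2-14-6-2 2-5 14-17 22 6 18-1 14-18 12-9 13 0 32 6 14 14-7 8-8 11-24 8-11 26-26 17-11 14-5 8 0 34 17 18-3 0-9-9-12-5-15 2-9 14-20-2-11z"/><path data-summit="126 325" data-sink="150 527" d="M129 345l-9 16 0 30-6 6-13 6-5 6 0 14 11 23 1 16-20 44-3 11 1 11 65-1-6-13 0-32 9-13 18-12 1-14-6-18 17-22 7-16-25-12-19-7-10-9z"/><path data-summit="434 465" data-sink="509 527" d="M443 428l-9 1-3 4 0 22 2 7-1 16-11 17-11 1-9 7-5 16 0 8 131 1 1-86-25-3-24 0z"/><path data-summit="310 499" data-sink="150 527" d="M257 436l-12 1-27 15-31 33-14 28-18 14 138 1 0-9 4-8 14-12 2-28-4-12 0-8-18 2z"/><path data-summit="353 98" data-sink="17 75" d="M213 19l-2 0 8 10 4 12 0 40 9 20-1 10-7 8 14 5 29 26 5 11 1 20 17 7 8 7 13-18 1-11 9-5-2-6 1-18 7 0 2-2 3-8 19-28-30-8-14-7-16 0-13 5-11 0-5-2-5-5 0-8 11-31-49-19z"/><path data-summit="126 325" data-sink="133 17" d="M198 16l-65 0-5 18-5 8-17 15-17 6 12 23 7 24 14 14 5 3 11-2 12-6 17-15 24-7 16-7 12-20-4-9-15-19z"/><path data-summit="126 325" data-sink="527 46" d="M462 69l-5 2-12 15-32 50-24 7-20 0-40-6-1 10 7 16 3 2 5-2 19-16 9-3 12 4 16 16 35-11 7 0 13 6 33-6 6 3 34 5 1-83-9 5-32 2z"/>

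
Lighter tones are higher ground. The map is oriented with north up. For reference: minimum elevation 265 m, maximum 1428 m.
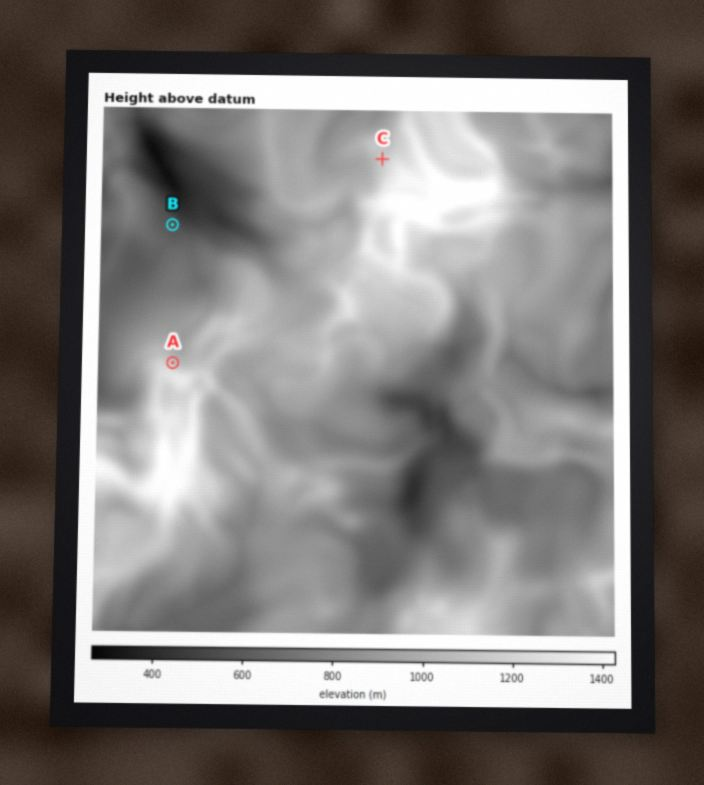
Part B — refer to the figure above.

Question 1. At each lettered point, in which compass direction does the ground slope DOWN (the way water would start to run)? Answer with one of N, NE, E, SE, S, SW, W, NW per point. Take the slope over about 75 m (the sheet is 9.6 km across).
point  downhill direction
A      NE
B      NE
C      W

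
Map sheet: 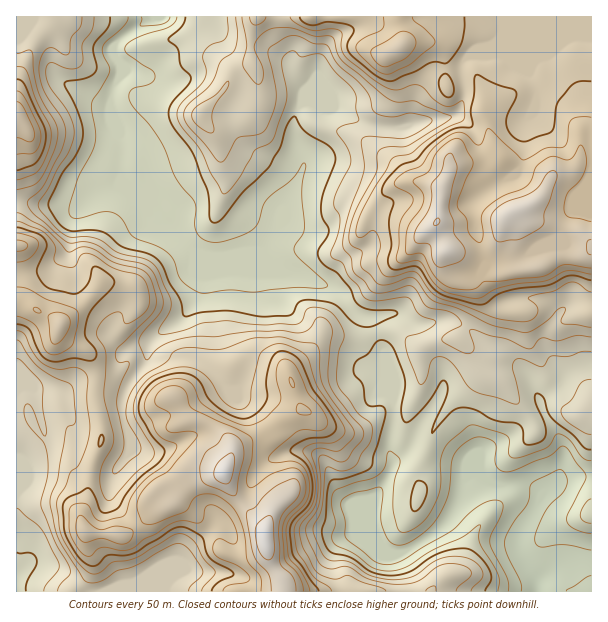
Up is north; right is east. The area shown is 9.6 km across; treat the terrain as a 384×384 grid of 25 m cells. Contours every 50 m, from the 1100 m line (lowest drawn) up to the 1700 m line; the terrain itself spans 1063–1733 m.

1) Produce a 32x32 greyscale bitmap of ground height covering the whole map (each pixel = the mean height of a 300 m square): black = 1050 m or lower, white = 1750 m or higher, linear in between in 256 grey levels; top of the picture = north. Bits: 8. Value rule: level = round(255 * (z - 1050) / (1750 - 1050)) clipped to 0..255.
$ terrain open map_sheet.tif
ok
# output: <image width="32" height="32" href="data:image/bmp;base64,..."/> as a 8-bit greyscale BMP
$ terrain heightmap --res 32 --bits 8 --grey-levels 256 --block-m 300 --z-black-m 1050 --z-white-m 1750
<image width="32" height="32" href="data:image/bmp;base64,Qk02CAAAAAAAADYEAAAoAAAAIAAAACAAAAABAAgAAAAAAAAEAAATCwAAEwsAAAABAAAAAAAAAAAAAAEBAQACAgIAAwMDAAQEBAAFBQUABgYGAAcHBwAICAgACQkJAAoKCgALCwsADAwMAA0NDQAODg4ADw8PABAQEAAREREAEhISABMTEwAUFBQAFRUVABYWFgAXFxcAGBgYABkZGQAaGhoAGxsbABwcHAAdHR0AHh4eAB8fHwAgICAAISEhACIiIgAjIyMAJCQkACUlJQAmJiYAJycnACgoKAApKSkAKioqACsrKwAsLCwALS0tAC4uLgAvLy8AMDAwADExMQAyMjIAMzMzADQ0NAA1NTUANjY2ADc3NwA4ODgAOTk5ADo6OgA7OzsAPDw8AD09PQA+Pj4APz8/AEBAQABBQUEAQkJCAENDQwBEREQARUVFAEZGRgBHR0cASEhIAElJSQBKSkoAS0tLAExMTABNTU0ATk5OAE9PTwBQUFAAUVFRAFJSUgBTU1MAVFRUAFVVVQBWVlYAV1dXAFhYWABZWVkAWlpaAFtbWwBcXFwAXV1dAF5eXgBfX18AYGBgAGFhYQBiYmIAY2NjAGRkZABlZWUAZmZmAGdnZwBoaGgAaWlpAGpqagBra2sAbGxsAG1tbQBubm4Ab29vAHBwcABxcXEAcnJyAHNzcwB0dHQAdXV1AHZ2dgB3d3cAeHh4AHl5eQB6enoAe3t7AHx8fAB9fX0Afn5+AH9/fwCAgIAAgYGBAIKCggCDg4MAhISEAIWFhQCGhoYAh4eHAIiIiACJiYkAioqKAIuLiwCMjIwAjY2NAI6OjgCPj48AkJCQAJGRkQCSkpIAk5OTAJSUlACVlZUAlpaWAJeXlwCYmJgAmZmZAJqamgCbm5sAnJycAJ2dnQCenp4An5+fAKCgoAChoaEAoqKiAKOjowCkpKQApaWlAKampgCnp6cAqKioAKmpqQCqqqoAq6urAKysrACtra0Arq6uAK+vrwCwsLAAsbGxALKysgCzs7MAtLS0ALW1tQC2trYAt7e3ALi4uAC5ubkAurq6ALu7uwC8vLwAvb29AL6+vgC/v78AwMDAAMHBwQDCwsIAw8PDAMTExADFxcUAxsbGAMfHxwDIyMgAycnJAMrKygDLy8sAzMzMAM3NzQDOzs4Az8/PANDQ0ADR0dEA0tLSANPT0wDU1NQA1dXVANbW1gDX19cA2NjYANnZ2QDa2toA29vbANzc3ADd3d0A3t7eAN/f3wDg4OAA4eHhAOLi4gDj4+MA5OTkAOXl5QDm5uYA5+fnAOjo6ADp6ekA6urqAOvr6wDs7OwA7e3tAO7u7gDv7+8A8PDwAPHx8QDy8vIA8/PzAPT09AD19fUA9vb2APf39wD4+PgA+fn5APr6+gD7+/sA/Pz8AP39/QD+/v4A////AEdWa3t/d3V0dXqPqrbG4dekiYV6amdzfXNeQiALCxETR01hjqGNhHh0dououtjgt4BmYj4rMUtobV43FQsODxFKUnq2vLu1mIGCo7vB7OGZaUMvIiEkJjhFQCMPEBISFFJglsnHycfBq6OuscXv3pReOyMgJzguICg1JhIQFR0pXW+dv62owc/Qxre40eLkvXw9ISArQUMpHScsGxETHzZebpGlnJCz0NPRy9bV09/cnEEpJCpCSjYdHB4cExAVKlxnhZiWg5O1zNXf8tfDzdGXVE1AMkBIOR4ZHCAYExMiXmp/kJyGgJGz0Nzr38C0qYFwbFI6O0Y6IRkiNDElHTZnbXqHno5/nLrE0NzWxLyuoJmDYkFBRUMyJCk7TEE1UGxue4SaiYu0yM/MwK60v8HBqnxcSEdGSEI9RUpSSVZibG96hpeEkMDOybKXj520xbuLYEpGSk5ITFBVWlFMWmRrcHyIlYaAp8K8no6OmrXEnmxQR0VJWEtSYGVgT1FTXG+Ilpaahnp6jZOMjo+WtLaOaE1HRU1fVF1paF1WWVZXg6+7r56Edmp3f3+AiI6bk4RrUkpGVmVlbW1pZmtjYl6cvc6xk4yCZVpgZmhrbW5rc21US01VWmVub3Z9gHd3dr7GxrSckpWBXElLTUpFRU1iW0dHSU5eaHaKlZeVhoGLvbOpp6menotbPjg5ODg5PkA+RWBnYHObs7usnJeRiI2uoZubqJ+WeUc1MzMzMzM0Nj9ZeI2Il8rPysnJx76nqLiijZGSdWVTOjMzMzMzMzZAVmuGnbnB4d7OzNHS0s7UwaV3aWJKPDYzMzY3NTQ0Nj5Ue4uawdzj3cvV2tXQ0NiQc0k9Pzs0MTE0QEQ7NjQ1PU93lp+72+nVxt3n4tfOzXJVPDQ0NDExMjRDUUI4NDU/VmuSoK7I5My+zuLm28nGgWpCNjIwMTIzOUhcUUA4NjxRZH6kucvh0r66wM/dz8ehh1Q6MzEyMjY+VGddT0A4OUdccpCtvdbZxb+6v9TSyrqibUg1MDEzOEVkcWRZSjo7SFxyg4mex9TAv7evu7/Izax3UDYuMTZAXXt5cW1XQU1WYWhnZ3WVs6+1paCkssLJlmtJNC41Okpyg3l6eWRMT01VZG5tb3yKqa6inJ+ttLF6VkE1MDc6Qlt3fnp8a09KSlRrgIaImpqkqqWenqWpmmdOSkAwMjY8SF56fYBoUktPZYaloJqjnqKin5udoaOIaWJeRi80OkBPXG59fmNYVGSPts3ErqaenJuZmZqeoHp2cmJGMThBR1BYXnZ8bWRueqS9ytLBsqecmpmZmZqbd3p4blZBLSczTVVYeY6Di5+cpa+5wratp6GbmZmZmZk="/>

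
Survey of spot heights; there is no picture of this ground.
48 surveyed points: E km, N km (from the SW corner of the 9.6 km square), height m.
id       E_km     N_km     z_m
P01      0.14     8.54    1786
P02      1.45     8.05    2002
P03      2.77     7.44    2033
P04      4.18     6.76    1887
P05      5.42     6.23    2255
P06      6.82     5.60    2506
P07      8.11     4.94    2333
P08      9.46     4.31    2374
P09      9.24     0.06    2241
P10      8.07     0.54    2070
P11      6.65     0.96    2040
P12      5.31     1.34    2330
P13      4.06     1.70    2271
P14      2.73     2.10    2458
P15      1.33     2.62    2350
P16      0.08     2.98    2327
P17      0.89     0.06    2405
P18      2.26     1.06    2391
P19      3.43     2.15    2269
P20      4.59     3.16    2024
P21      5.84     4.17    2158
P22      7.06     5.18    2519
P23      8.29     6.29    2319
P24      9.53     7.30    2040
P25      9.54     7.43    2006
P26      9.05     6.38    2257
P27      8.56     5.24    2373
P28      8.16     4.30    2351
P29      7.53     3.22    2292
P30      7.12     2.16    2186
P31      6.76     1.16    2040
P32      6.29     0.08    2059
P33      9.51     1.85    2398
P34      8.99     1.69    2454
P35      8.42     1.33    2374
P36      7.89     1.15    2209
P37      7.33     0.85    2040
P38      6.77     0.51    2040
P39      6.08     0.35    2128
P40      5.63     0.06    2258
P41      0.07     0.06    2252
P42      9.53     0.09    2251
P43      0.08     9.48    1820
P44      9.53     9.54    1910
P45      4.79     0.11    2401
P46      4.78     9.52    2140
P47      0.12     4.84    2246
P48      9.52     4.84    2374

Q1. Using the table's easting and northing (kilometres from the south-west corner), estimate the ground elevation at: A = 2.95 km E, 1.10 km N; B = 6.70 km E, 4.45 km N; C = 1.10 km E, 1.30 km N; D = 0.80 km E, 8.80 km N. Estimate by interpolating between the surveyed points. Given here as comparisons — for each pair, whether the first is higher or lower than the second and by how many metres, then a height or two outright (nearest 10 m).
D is lower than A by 510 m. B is higher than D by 480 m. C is higher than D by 430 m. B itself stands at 2430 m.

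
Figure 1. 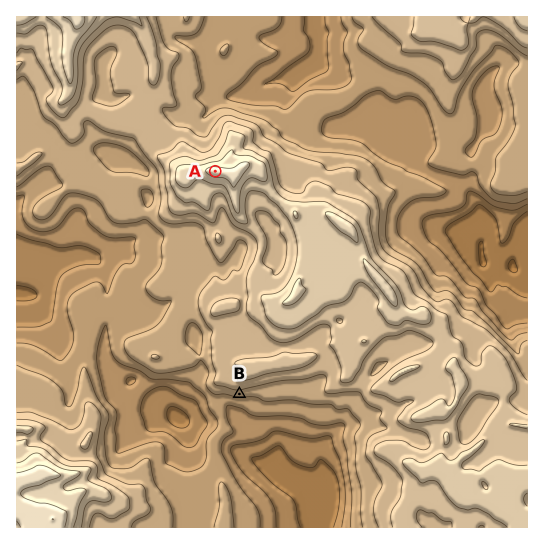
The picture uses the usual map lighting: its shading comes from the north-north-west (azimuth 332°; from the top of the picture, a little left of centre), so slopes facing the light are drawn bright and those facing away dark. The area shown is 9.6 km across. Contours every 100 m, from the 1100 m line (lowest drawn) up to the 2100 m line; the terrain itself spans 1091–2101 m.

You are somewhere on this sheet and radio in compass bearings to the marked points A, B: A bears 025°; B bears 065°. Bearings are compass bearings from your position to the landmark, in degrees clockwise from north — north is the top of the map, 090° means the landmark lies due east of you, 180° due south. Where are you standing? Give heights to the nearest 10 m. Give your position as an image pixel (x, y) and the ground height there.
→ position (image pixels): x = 76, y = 470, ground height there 1890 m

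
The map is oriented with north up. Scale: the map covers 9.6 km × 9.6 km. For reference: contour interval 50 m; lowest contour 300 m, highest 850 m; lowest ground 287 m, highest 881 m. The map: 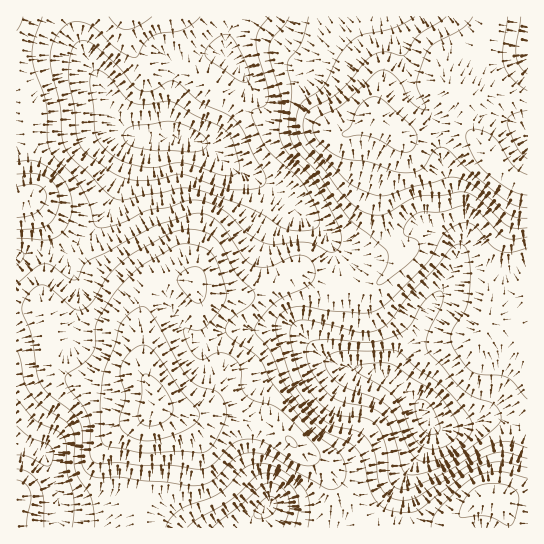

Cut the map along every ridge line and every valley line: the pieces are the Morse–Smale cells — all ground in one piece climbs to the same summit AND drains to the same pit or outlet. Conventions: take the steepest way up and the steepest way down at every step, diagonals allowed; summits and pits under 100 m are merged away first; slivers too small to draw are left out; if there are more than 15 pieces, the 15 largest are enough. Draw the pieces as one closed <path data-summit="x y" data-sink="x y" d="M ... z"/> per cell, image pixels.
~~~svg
<path data-summit="155 406" data-sink="183 139" d="M229 16l-213 1 1 122 44-2 44-8 14 2 18 7-20 55-6 13-20 26-28 20-22-1-25 6 0 52 26 0 5 4 4 12 0 13 4 21 4 8 8 9 11 5 16 4 21 0 19-6 13 0-4-8 0-61 5-16 15-13 22-1 6 1 5 8 7 4 42 3 20-7 33-17 27 13 15 2 0-14-3-11-10-27-12-11-17-11-5-7-18-17-45-22-20-19-14-6 11-2 9-9 27-49-2-9-16-20 0-11 4-16z"/><path data-summit="155 406" data-sink="426 417" d="M527 265l-17 7-13 0-10-3-18 0-14 3-26 37-12 24-20 25-6 13-1 6-7-4-34-6-8-6-4-11 0-16 6-17-2-29-16-3-27-13-33 17-20 7-42-3-5-2-7-10-6-1-22 1-15 13-4 9-1 68 10 20 2 16 31 8 37 1 51 12 55 43 28 35 8 22 48 0-2-22-4-15 0-16 20-33 4-12-1-6 7 4 16 0 36-9 10 0 29 11z"/><path data-summit="377 115" data-sink="426 417" d="M493 16l-170 1 2 9 10 13 41 36 3 6 0 12-4 20 25 21 0 8-17 40-3 17 7 30 4 8 16 17-28 29-17 4-21 0 2 30-6 17 0 16 4 11 8 6 34 6 7 4 1-6 6-13 20-25 12-24 26-37 14-3 41 3 18-7 0-79-18-7-18-17-24-36-3-21-4-7 11-8 5-12 6-17 1-16z"/><path data-summit="377 115" data-sink="183 139" d="M322 16l-92 0-5 37 16 20 2 9-27 49-9 9-11 2 14 6 20 19 45 22 18 17 5 7 17 11 12 11 10 27 4 26 32-3 6-2 28-29-16-17-4-8-7-30 3-17 17-40 0-8-25-21 4-20 0-12-3-6-41-36-10-13z"/><path data-summit="155 406" data-sink="17 442" d="M42 309l-26 1 0 217 126 1-1-15 6-23 1-68 8-17-3-14-5-9-5-3-9 0-19 6-21 0-16-4-11-5-8-9-4-8-6-41z"/><path data-summit="155 406" data-sink="267 506" d="M157 407l-9 15-1 68-6 23 2 15 221-1-7-21-28-35-12-11-18-11-22-20-54-13-37-1z"/><path data-summit="491 499" data-sink="426 417" d="M499 419l-10 0-36 9-16 0-8-3 2 5-4 12-20 33 0 16 7 37 114-1 0-96z"/><path data-summit="29 198" data-sink="183 139" d="M113 129l-52 8-45 2 1 117 24-5 22 1 20-13 17-17 17-29 20-55z"/><path data-summit="377 115" data-sink="527 50" d="M527 16l-34 1-9 28-1 16-6 17-5 12-11 8 4 7 3 21 24 36 18 17 15 6 3 0z"/>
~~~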